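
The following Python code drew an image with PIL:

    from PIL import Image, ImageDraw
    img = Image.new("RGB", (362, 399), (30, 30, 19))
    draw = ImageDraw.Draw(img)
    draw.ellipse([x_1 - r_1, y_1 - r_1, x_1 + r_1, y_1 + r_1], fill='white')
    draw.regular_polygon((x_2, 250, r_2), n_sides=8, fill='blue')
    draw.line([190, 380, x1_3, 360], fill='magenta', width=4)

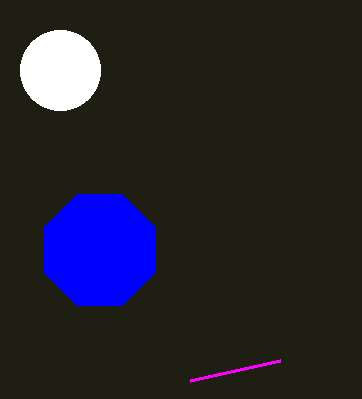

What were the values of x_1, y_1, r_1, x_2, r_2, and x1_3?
x_1 = 60, y_1 = 70, r_1 = 40, x_2 = 100, r_2 = 60, x1_3 = 280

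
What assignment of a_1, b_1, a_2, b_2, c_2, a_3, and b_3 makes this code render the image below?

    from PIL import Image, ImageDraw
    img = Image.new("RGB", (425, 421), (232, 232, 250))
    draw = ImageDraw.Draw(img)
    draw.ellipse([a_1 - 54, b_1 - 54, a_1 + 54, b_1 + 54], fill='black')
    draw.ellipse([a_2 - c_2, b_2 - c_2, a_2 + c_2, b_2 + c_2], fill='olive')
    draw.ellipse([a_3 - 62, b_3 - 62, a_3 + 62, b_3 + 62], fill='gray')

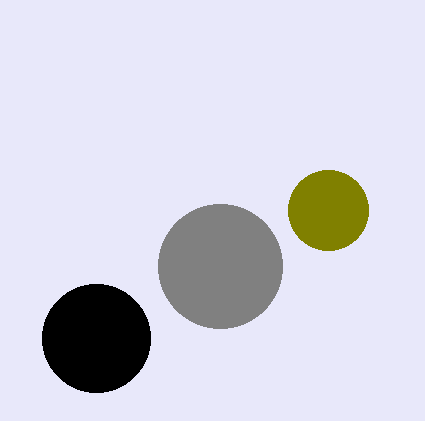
a_1 = 96; b_1 = 338; a_2 = 328; b_2 = 210; c_2 = 40; a_3 = 220; b_3 = 266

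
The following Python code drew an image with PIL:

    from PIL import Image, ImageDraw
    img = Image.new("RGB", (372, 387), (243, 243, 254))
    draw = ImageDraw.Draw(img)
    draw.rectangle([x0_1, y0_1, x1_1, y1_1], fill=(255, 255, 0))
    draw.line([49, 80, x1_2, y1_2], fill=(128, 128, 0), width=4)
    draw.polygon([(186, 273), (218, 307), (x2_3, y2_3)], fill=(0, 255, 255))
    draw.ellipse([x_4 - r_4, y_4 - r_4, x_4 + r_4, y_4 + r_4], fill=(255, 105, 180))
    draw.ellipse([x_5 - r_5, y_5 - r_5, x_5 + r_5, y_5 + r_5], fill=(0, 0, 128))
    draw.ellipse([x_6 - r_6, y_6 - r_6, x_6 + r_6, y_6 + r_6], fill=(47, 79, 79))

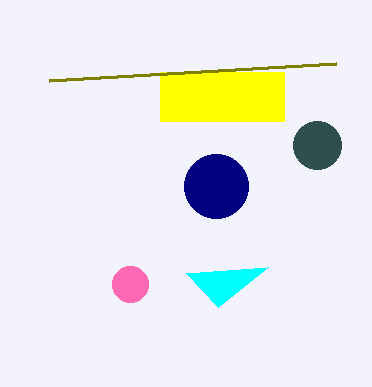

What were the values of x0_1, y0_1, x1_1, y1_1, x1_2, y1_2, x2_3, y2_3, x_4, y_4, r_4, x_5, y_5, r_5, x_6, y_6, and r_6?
x0_1 = 160; y0_1 = 72; x1_1 = 284; y1_1 = 121; x1_2 = 336; y1_2 = 63; x2_3 = 268; y2_3 = 267; x_4 = 130; y_4 = 284; r_4 = 18; x_5 = 216; y_5 = 186; r_5 = 32; x_6 = 317; y_6 = 145; r_6 = 24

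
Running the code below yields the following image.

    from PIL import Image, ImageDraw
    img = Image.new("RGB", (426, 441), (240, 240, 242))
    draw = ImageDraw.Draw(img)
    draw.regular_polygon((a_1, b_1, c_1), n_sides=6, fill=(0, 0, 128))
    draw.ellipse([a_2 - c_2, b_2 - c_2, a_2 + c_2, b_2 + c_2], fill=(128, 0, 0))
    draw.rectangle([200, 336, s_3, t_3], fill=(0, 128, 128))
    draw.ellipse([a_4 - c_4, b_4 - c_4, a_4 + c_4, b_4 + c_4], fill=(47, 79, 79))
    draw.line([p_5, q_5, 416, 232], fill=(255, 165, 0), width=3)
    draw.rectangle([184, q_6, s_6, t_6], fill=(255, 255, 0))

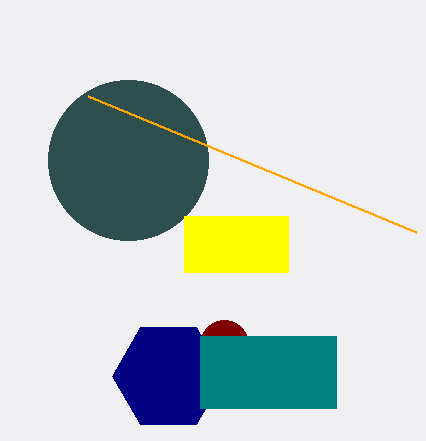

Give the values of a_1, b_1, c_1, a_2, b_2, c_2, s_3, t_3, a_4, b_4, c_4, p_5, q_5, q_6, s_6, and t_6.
a_1 = 168
b_1 = 376
c_1 = 56
a_2 = 224
b_2 = 344
c_2 = 24
s_3 = 336
t_3 = 408
a_4 = 128
b_4 = 160
c_4 = 80
p_5 = 88
q_5 = 96
q_6 = 216
s_6 = 288
t_6 = 272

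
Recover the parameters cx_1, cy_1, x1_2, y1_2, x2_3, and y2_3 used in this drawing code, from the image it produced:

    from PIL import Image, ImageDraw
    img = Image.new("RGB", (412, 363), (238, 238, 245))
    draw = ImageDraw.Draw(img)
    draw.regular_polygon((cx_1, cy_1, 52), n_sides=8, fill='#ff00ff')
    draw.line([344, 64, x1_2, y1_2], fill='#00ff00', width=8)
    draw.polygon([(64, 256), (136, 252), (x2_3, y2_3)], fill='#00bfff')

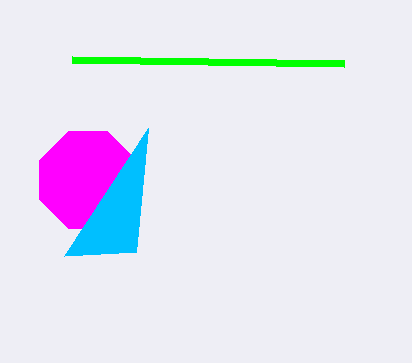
cx_1 = 88; cy_1 = 180; x1_2 = 72; y1_2 = 60; x2_3 = 148; y2_3 = 128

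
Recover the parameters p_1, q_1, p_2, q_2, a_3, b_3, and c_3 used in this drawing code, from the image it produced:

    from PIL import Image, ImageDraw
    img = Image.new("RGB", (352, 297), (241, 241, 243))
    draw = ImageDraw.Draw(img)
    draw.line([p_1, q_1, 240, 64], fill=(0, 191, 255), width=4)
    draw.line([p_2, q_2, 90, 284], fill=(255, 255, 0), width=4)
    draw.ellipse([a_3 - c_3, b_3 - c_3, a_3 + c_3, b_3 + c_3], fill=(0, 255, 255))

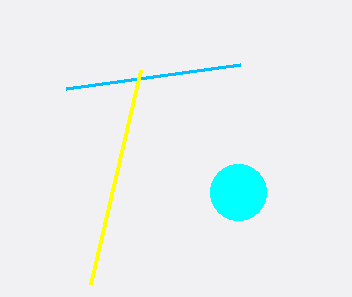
p_1 = 66, q_1 = 88, p_2 = 140, q_2 = 70, a_3 = 238, b_3 = 192, c_3 = 28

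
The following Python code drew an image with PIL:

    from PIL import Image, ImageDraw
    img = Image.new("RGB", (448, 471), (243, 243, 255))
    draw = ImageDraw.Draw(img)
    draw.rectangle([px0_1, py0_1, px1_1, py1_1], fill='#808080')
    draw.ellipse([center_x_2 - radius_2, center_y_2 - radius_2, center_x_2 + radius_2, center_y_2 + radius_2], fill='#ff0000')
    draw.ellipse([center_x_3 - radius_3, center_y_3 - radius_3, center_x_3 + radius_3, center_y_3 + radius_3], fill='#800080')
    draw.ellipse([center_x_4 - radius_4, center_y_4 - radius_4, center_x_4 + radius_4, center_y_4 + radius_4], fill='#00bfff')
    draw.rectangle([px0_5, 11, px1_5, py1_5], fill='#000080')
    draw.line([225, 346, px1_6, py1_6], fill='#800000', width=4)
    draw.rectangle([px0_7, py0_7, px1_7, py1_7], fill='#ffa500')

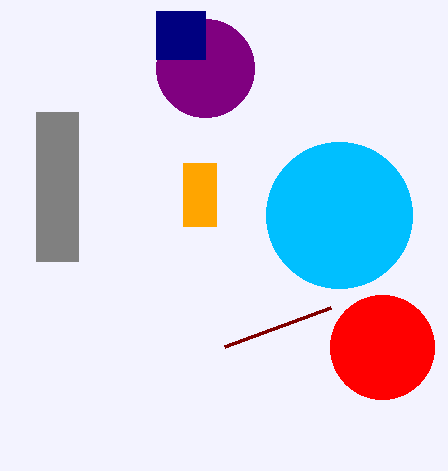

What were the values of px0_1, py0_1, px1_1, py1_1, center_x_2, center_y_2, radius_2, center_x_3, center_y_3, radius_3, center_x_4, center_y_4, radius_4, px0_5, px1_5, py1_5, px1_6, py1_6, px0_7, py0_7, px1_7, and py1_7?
px0_1 = 36, py0_1 = 112, px1_1 = 78, py1_1 = 261, center_x_2 = 382, center_y_2 = 347, radius_2 = 52, center_x_3 = 205, center_y_3 = 68, radius_3 = 49, center_x_4 = 339, center_y_4 = 215, radius_4 = 73, px0_5 = 156, px1_5 = 205, py1_5 = 59, px1_6 = 331, py1_6 = 307, px0_7 = 183, py0_7 = 163, px1_7 = 216, py1_7 = 226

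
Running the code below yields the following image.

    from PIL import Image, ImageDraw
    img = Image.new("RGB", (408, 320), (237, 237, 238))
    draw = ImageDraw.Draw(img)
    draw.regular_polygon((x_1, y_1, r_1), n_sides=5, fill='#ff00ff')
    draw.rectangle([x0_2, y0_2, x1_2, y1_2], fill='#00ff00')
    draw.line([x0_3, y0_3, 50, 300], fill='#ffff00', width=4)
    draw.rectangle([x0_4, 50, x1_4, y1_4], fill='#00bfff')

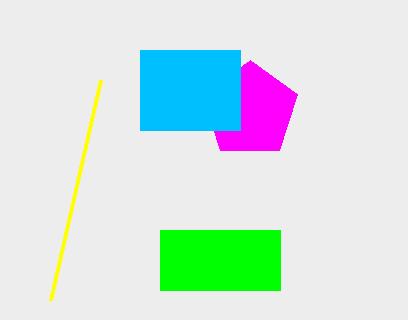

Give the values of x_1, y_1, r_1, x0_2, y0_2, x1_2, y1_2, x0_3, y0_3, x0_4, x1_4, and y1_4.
x_1 = 250; y_1 = 110; r_1 = 50; x0_2 = 160; y0_2 = 230; x1_2 = 280; y1_2 = 290; x0_3 = 100; y0_3 = 80; x0_4 = 140; x1_4 = 240; y1_4 = 130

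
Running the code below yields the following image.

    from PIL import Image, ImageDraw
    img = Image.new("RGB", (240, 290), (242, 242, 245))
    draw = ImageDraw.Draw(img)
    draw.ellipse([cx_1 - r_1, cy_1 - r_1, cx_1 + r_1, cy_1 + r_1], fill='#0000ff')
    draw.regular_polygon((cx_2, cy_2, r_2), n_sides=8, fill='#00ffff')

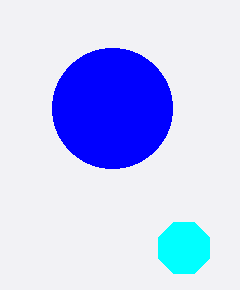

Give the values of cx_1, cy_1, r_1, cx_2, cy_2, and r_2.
cx_1 = 112
cy_1 = 108
r_1 = 60
cx_2 = 184
cy_2 = 248
r_2 = 28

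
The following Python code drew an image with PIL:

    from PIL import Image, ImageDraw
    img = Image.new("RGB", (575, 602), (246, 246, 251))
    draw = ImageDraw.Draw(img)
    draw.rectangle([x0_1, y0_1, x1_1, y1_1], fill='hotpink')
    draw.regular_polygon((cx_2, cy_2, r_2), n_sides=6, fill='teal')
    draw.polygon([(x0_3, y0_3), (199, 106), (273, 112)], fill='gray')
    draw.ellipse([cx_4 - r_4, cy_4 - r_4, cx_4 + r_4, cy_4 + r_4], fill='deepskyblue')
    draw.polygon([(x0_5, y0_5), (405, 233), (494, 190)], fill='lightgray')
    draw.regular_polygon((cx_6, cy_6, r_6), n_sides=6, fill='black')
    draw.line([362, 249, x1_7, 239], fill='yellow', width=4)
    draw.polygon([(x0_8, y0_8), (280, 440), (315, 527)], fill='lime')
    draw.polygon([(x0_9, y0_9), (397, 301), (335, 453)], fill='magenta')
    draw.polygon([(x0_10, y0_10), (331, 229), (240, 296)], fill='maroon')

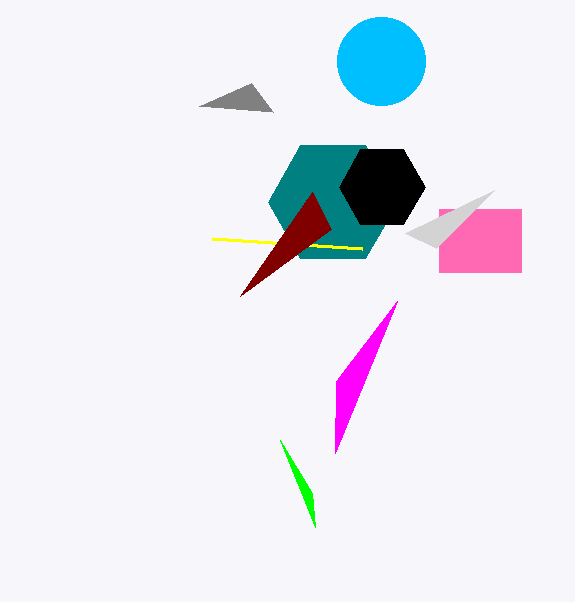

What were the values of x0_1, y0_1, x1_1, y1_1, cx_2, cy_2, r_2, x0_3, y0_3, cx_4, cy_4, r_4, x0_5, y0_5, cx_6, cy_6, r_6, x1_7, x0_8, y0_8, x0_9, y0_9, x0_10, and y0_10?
x0_1 = 439, y0_1 = 209, x1_1 = 521, y1_1 = 272, cx_2 = 333, cy_2 = 202, r_2 = 65, x0_3 = 251, y0_3 = 83, cx_4 = 381, cy_4 = 61, r_4 = 44, x0_5 = 436, y0_5 = 248, cx_6 = 382, cy_6 = 187, r_6 = 43, x1_7 = 212, x0_8 = 312, y0_8 = 493, x0_9 = 336, y0_9 = 381, x0_10 = 312, y0_10 = 192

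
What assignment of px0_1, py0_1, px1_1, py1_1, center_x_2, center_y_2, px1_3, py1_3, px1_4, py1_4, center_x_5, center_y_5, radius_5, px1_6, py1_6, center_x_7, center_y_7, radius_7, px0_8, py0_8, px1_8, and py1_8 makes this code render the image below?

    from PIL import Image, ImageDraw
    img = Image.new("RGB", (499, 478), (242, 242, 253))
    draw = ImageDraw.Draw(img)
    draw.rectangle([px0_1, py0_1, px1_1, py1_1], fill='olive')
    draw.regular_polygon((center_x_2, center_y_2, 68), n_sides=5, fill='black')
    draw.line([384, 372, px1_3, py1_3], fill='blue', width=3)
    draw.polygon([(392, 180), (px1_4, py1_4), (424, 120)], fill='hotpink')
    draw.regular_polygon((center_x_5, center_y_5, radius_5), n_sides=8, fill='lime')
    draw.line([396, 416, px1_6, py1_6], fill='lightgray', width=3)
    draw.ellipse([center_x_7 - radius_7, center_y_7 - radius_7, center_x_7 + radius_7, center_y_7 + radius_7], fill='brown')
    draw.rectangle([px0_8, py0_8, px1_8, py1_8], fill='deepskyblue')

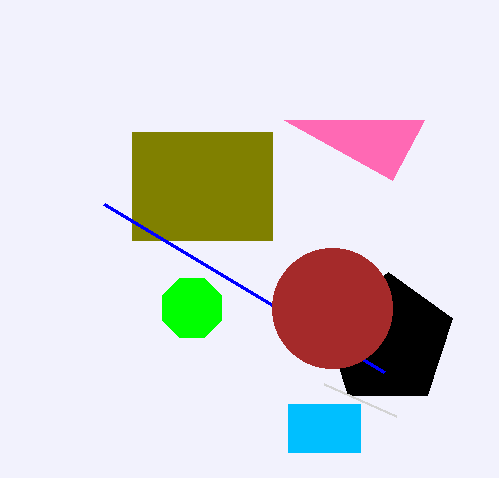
px0_1 = 132
py0_1 = 132
px1_1 = 272
py1_1 = 240
center_x_2 = 388
center_y_2 = 340
px1_3 = 104
py1_3 = 204
px1_4 = 284
py1_4 = 120
center_x_5 = 192
center_y_5 = 308
radius_5 = 32
px1_6 = 324
py1_6 = 384
center_x_7 = 332
center_y_7 = 308
radius_7 = 60
px0_8 = 288
py0_8 = 404
px1_8 = 360
py1_8 = 452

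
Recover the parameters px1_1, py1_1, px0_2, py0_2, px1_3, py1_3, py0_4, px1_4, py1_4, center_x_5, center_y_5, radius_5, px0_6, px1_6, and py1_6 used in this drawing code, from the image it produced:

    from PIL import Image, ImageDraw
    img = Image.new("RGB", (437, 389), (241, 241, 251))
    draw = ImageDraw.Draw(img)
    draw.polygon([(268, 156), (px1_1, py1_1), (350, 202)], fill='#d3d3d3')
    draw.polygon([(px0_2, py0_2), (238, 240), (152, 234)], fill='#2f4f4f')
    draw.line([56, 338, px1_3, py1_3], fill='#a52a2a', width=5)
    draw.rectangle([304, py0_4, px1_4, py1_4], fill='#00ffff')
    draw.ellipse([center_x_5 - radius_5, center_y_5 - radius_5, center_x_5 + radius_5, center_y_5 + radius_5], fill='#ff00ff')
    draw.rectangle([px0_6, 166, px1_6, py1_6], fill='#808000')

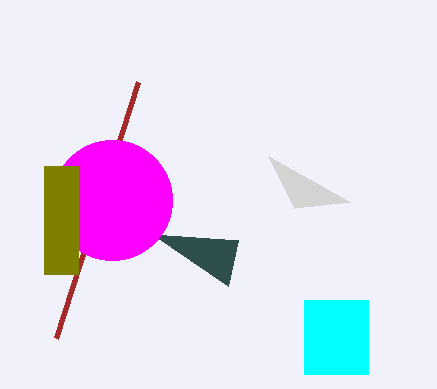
px1_1 = 294
py1_1 = 208
px0_2 = 228
py0_2 = 286
px1_3 = 138
py1_3 = 82
py0_4 = 300
px1_4 = 368
py1_4 = 374
center_x_5 = 112
center_y_5 = 200
radius_5 = 60
px0_6 = 44
px1_6 = 78
py1_6 = 274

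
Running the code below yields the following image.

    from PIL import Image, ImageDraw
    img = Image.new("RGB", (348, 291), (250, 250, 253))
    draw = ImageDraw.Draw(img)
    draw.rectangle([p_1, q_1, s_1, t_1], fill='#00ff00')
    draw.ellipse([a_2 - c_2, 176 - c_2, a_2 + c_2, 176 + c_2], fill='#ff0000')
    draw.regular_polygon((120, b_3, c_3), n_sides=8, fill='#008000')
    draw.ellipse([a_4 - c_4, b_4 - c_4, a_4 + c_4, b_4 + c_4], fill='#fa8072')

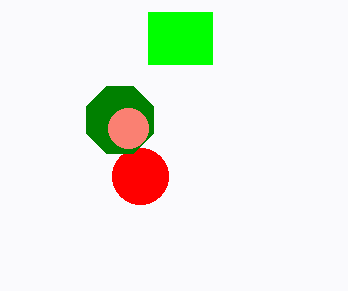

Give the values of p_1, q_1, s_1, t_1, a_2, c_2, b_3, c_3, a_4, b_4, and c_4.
p_1 = 148; q_1 = 12; s_1 = 212; t_1 = 64; a_2 = 140; c_2 = 28; b_3 = 120; c_3 = 36; a_4 = 128; b_4 = 128; c_4 = 20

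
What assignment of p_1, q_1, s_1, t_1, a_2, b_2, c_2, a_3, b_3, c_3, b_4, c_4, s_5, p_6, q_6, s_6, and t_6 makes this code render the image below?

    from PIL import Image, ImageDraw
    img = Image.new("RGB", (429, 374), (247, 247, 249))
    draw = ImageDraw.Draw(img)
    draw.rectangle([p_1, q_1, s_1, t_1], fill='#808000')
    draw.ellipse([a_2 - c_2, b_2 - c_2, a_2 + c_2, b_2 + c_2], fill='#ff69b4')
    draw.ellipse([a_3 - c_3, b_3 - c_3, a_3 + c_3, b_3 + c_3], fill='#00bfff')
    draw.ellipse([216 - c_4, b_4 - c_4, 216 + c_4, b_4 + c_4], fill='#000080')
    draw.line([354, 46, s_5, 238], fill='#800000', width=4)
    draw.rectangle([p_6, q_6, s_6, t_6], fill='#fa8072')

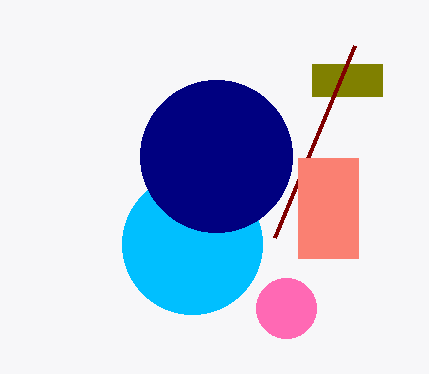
p_1 = 312
q_1 = 64
s_1 = 382
t_1 = 96
a_2 = 286
b_2 = 308
c_2 = 30
a_3 = 192
b_3 = 244
c_3 = 70
b_4 = 156
c_4 = 76
s_5 = 274
p_6 = 298
q_6 = 158
s_6 = 358
t_6 = 258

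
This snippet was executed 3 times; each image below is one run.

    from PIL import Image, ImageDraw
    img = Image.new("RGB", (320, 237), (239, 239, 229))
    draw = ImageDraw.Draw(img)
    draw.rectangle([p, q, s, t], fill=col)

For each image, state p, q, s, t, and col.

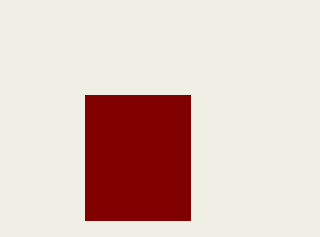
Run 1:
p = 85, q = 95, s = 190, t = 220, col = 'maroon'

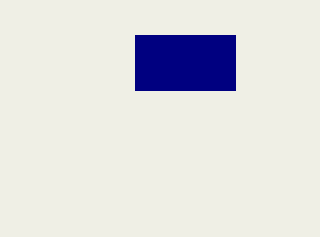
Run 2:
p = 135; q = 35; s = 235; t = 90; col = 'navy'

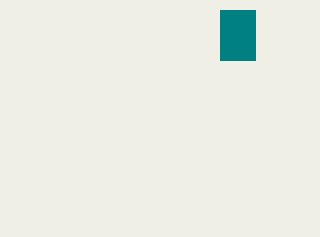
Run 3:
p = 220, q = 10, s = 255, t = 60, col = 'teal'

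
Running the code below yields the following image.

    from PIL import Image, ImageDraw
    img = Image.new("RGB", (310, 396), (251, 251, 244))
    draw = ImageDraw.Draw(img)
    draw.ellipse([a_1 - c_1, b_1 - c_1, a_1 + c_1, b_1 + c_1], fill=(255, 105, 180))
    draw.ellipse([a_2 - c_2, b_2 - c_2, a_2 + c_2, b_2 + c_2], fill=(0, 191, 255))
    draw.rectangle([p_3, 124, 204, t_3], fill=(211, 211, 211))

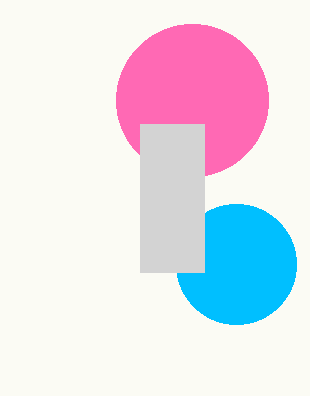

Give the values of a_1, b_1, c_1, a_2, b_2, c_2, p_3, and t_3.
a_1 = 192; b_1 = 100; c_1 = 76; a_2 = 236; b_2 = 264; c_2 = 60; p_3 = 140; t_3 = 272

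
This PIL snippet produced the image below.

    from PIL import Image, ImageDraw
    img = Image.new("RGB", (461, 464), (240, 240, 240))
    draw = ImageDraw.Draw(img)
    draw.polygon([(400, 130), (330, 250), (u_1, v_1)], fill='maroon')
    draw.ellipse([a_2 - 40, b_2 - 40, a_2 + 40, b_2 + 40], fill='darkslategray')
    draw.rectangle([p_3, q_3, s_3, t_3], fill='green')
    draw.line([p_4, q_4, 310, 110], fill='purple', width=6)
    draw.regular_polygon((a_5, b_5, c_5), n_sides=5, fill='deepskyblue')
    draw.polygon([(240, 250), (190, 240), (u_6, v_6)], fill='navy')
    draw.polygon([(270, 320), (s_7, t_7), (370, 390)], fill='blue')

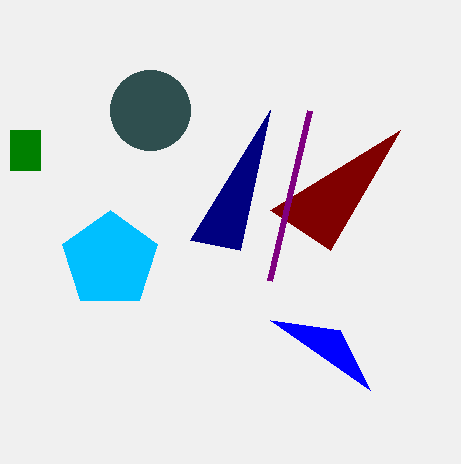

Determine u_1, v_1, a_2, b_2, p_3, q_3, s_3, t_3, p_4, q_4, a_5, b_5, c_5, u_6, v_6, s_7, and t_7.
u_1 = 270, v_1 = 210, a_2 = 150, b_2 = 110, p_3 = 10, q_3 = 130, s_3 = 40, t_3 = 170, p_4 = 270, q_4 = 280, a_5 = 110, b_5 = 260, c_5 = 50, u_6 = 270, v_6 = 110, s_7 = 340, t_7 = 330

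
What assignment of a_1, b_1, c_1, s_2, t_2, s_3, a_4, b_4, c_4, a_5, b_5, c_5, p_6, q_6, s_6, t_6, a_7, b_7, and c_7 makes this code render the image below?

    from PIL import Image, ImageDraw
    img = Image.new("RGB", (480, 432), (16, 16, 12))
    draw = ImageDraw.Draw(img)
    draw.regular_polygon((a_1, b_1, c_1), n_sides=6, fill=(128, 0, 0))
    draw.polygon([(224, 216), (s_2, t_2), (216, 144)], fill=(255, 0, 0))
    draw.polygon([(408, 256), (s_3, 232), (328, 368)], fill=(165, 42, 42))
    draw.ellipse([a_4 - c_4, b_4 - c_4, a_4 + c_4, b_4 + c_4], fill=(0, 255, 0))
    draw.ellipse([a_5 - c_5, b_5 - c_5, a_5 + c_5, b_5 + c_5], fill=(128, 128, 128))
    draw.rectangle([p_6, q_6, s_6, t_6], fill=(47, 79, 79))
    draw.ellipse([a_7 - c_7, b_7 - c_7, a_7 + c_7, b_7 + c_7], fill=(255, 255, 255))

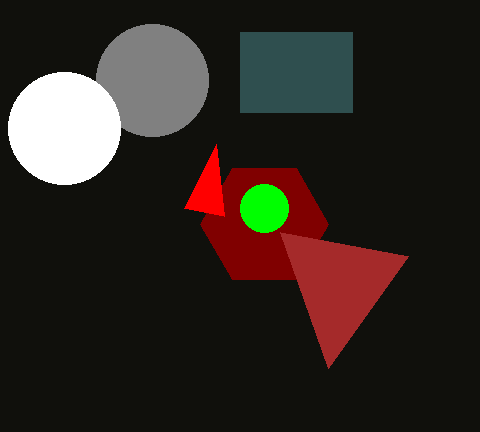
a_1 = 264; b_1 = 224; c_1 = 64; s_2 = 184; t_2 = 208; s_3 = 280; a_4 = 264; b_4 = 208; c_4 = 24; a_5 = 152; b_5 = 80; c_5 = 56; p_6 = 240; q_6 = 32; s_6 = 352; t_6 = 112; a_7 = 64; b_7 = 128; c_7 = 56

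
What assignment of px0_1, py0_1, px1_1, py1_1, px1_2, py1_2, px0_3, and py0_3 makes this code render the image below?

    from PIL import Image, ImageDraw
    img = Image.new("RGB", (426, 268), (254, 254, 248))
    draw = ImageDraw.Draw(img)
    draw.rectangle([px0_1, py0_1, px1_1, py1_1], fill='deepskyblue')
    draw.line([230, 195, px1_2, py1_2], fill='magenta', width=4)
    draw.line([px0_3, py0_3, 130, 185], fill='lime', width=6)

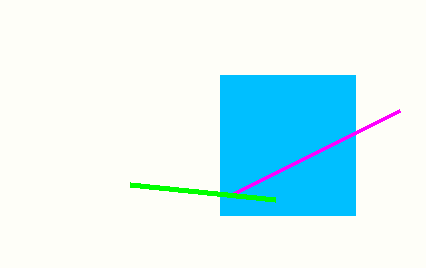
px0_1 = 220; py0_1 = 75; px1_1 = 355; py1_1 = 215; px1_2 = 400; py1_2 = 110; px0_3 = 275; py0_3 = 200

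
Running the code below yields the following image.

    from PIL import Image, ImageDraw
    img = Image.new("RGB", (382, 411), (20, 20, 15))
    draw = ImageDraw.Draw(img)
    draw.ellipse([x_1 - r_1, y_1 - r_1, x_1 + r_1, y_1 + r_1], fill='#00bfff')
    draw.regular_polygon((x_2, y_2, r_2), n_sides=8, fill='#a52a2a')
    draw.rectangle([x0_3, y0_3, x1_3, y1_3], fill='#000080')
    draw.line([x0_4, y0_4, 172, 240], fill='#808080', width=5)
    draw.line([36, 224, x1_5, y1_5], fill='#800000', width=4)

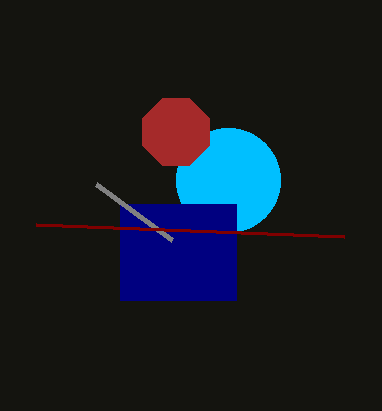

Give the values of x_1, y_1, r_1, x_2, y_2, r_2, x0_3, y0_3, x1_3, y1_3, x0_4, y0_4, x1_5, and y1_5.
x_1 = 228
y_1 = 180
r_1 = 52
x_2 = 176
y_2 = 132
r_2 = 36
x0_3 = 120
y0_3 = 204
x1_3 = 236
y1_3 = 300
x0_4 = 96
y0_4 = 184
x1_5 = 344
y1_5 = 236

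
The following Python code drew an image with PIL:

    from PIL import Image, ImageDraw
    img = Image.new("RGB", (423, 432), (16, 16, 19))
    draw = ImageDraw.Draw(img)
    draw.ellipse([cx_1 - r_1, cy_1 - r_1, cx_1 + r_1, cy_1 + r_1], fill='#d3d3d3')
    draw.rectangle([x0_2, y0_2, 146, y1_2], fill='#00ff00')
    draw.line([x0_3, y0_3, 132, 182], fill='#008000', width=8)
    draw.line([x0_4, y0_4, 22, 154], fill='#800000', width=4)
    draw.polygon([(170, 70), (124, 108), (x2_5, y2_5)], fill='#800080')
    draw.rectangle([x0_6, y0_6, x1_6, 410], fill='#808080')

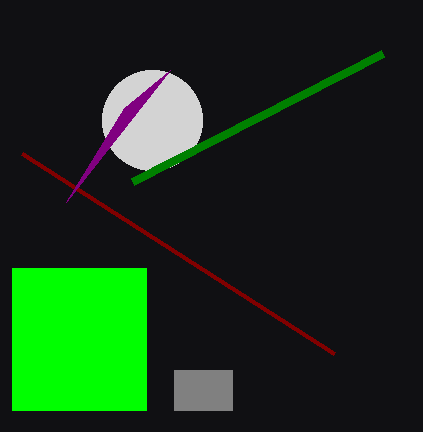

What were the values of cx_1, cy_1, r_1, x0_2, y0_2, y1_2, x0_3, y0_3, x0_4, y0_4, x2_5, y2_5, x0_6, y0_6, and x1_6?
cx_1 = 152
cy_1 = 120
r_1 = 50
x0_2 = 12
y0_2 = 268
y1_2 = 410
x0_3 = 382
y0_3 = 54
x0_4 = 334
y0_4 = 354
x2_5 = 66
y2_5 = 202
x0_6 = 174
y0_6 = 370
x1_6 = 232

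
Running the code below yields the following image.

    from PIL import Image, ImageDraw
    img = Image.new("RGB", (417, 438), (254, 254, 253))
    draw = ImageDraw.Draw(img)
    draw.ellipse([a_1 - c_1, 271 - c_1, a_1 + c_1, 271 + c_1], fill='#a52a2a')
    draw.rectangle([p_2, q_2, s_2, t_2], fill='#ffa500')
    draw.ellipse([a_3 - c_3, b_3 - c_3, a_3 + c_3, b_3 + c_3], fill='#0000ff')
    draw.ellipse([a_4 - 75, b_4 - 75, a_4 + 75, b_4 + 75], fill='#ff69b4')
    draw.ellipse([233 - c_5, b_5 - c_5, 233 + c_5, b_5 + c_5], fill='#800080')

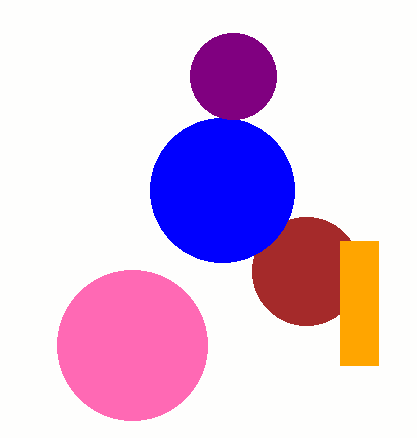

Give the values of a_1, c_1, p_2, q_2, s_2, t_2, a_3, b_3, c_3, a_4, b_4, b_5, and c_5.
a_1 = 306
c_1 = 54
p_2 = 340
q_2 = 241
s_2 = 378
t_2 = 365
a_3 = 222
b_3 = 190
c_3 = 72
a_4 = 132
b_4 = 345
b_5 = 76
c_5 = 43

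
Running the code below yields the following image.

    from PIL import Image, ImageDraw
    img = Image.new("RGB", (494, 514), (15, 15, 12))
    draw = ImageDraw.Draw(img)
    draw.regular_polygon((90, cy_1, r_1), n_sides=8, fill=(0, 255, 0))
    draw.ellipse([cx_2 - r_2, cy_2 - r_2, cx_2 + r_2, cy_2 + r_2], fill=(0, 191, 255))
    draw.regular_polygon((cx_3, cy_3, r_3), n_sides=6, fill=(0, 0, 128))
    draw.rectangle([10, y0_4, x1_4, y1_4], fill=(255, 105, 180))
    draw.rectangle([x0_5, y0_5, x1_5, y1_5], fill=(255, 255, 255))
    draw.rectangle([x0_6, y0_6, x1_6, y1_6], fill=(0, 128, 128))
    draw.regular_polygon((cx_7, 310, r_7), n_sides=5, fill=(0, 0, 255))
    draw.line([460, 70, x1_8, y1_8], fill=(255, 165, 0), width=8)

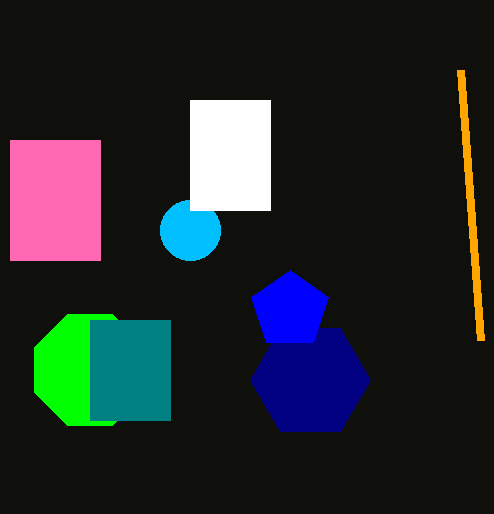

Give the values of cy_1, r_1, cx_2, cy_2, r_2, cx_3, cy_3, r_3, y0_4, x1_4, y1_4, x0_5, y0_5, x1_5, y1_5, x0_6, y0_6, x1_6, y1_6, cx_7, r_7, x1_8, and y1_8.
cy_1 = 370, r_1 = 60, cx_2 = 190, cy_2 = 230, r_2 = 30, cx_3 = 310, cy_3 = 380, r_3 = 60, y0_4 = 140, x1_4 = 100, y1_4 = 260, x0_5 = 190, y0_5 = 100, x1_5 = 270, y1_5 = 210, x0_6 = 90, y0_6 = 320, x1_6 = 170, y1_6 = 420, cx_7 = 290, r_7 = 40, x1_8 = 480, y1_8 = 340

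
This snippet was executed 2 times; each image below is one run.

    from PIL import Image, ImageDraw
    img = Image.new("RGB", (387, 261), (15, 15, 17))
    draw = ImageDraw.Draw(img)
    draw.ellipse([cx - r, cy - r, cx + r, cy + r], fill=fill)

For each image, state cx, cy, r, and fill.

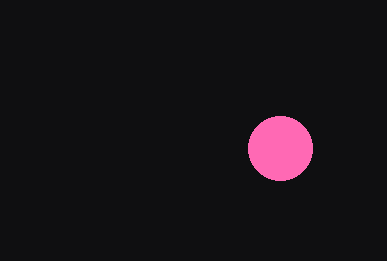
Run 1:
cx = 280
cy = 148
r = 32
fill = 'hotpink'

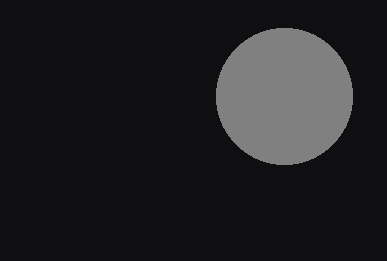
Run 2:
cx = 284
cy = 96
r = 68
fill = 'gray'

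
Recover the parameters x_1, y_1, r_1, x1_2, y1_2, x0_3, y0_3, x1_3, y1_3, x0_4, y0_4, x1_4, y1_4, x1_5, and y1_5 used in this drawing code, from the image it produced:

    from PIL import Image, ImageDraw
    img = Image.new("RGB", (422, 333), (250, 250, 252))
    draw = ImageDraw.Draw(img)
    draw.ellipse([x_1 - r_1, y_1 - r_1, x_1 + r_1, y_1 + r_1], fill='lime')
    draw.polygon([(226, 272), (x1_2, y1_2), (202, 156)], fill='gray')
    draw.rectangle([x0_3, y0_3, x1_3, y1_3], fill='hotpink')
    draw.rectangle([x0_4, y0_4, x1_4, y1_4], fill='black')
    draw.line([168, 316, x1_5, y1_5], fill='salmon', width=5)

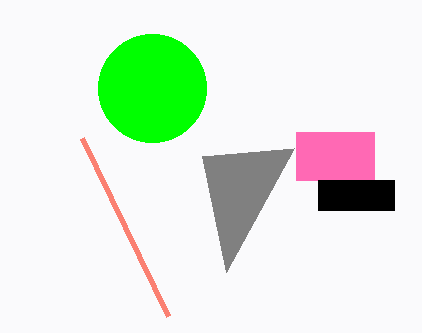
x_1 = 152
y_1 = 88
r_1 = 54
x1_2 = 294
y1_2 = 148
x0_3 = 296
y0_3 = 132
x1_3 = 374
y1_3 = 180
x0_4 = 318
y0_4 = 180
x1_4 = 394
y1_4 = 210
x1_5 = 82
y1_5 = 138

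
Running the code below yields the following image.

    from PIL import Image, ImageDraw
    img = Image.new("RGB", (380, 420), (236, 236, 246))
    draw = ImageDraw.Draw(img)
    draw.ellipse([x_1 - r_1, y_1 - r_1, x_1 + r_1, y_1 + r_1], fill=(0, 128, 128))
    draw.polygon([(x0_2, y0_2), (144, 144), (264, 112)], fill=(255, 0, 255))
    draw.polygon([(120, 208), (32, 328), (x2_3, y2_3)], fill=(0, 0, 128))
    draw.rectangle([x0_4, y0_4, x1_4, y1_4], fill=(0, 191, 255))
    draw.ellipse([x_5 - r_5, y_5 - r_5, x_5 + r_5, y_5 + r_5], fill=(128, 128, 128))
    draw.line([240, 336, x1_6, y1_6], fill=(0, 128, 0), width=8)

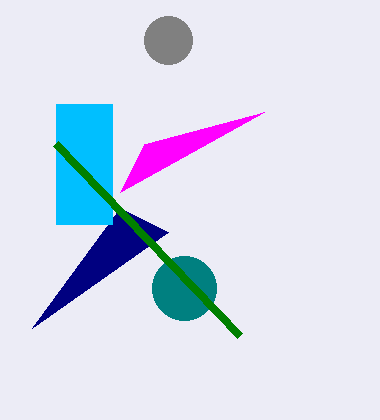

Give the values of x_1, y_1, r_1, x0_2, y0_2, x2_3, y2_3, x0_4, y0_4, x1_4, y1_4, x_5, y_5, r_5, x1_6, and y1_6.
x_1 = 184; y_1 = 288; r_1 = 32; x0_2 = 120; y0_2 = 192; x2_3 = 168; y2_3 = 232; x0_4 = 56; y0_4 = 104; x1_4 = 112; y1_4 = 224; x_5 = 168; y_5 = 40; r_5 = 24; x1_6 = 56; y1_6 = 144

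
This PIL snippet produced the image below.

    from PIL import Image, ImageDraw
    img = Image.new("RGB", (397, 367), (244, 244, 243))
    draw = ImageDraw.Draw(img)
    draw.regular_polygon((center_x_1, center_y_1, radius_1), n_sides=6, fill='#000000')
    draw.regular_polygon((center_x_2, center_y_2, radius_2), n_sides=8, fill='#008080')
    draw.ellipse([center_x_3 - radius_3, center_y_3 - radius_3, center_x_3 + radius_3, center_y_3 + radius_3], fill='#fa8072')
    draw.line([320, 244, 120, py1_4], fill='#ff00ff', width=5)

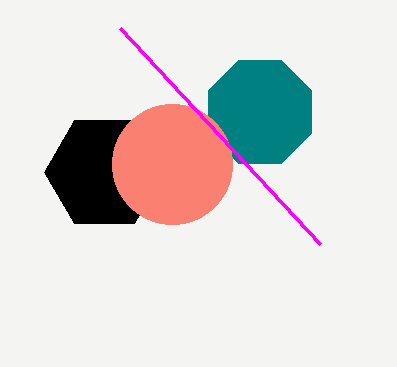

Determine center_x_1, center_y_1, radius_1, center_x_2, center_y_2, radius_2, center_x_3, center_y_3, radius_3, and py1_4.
center_x_1 = 104, center_y_1 = 172, radius_1 = 60, center_x_2 = 260, center_y_2 = 112, radius_2 = 56, center_x_3 = 172, center_y_3 = 164, radius_3 = 60, py1_4 = 28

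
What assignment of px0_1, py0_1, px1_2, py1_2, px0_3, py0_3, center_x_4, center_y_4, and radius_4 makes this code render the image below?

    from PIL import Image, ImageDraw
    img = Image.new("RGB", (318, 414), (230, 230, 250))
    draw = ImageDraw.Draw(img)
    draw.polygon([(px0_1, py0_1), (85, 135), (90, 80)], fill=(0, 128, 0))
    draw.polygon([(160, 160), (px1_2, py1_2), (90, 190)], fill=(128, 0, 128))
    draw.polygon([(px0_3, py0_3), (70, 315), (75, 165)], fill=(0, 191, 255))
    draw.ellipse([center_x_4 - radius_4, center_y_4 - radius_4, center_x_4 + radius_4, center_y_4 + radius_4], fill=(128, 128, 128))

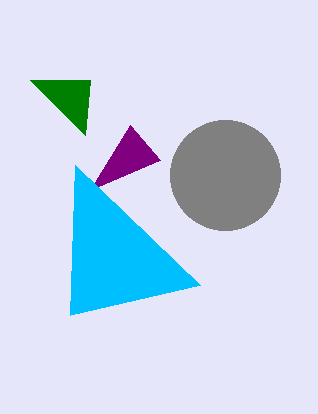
px0_1 = 30
py0_1 = 80
px1_2 = 130
py1_2 = 125
px0_3 = 200
py0_3 = 285
center_x_4 = 225
center_y_4 = 175
radius_4 = 55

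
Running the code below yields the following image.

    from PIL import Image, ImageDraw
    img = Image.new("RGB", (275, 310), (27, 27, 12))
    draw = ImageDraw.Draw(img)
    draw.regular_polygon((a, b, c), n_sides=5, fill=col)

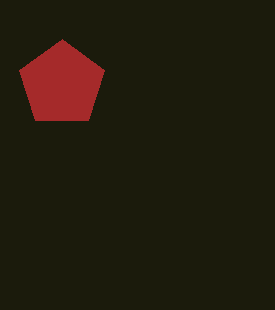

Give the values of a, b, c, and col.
a = 62; b = 84; c = 45; col = 'brown'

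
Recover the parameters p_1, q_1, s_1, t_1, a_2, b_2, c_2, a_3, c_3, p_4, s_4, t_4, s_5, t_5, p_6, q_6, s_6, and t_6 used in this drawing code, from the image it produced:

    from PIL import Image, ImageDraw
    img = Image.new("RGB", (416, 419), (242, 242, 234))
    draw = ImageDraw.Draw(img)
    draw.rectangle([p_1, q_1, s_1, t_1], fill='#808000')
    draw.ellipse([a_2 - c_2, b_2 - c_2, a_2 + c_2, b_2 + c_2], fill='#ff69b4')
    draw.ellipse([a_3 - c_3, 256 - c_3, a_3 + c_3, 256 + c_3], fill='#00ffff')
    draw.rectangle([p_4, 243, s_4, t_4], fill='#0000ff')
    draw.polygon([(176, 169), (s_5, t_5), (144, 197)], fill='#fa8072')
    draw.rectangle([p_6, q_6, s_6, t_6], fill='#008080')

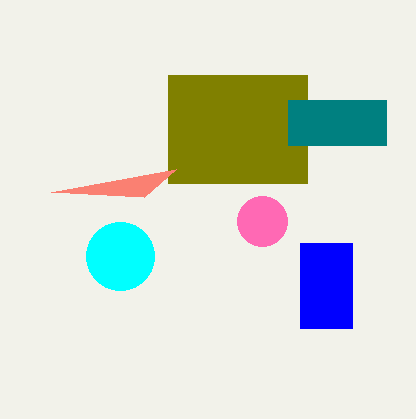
p_1 = 168
q_1 = 75
s_1 = 307
t_1 = 183
a_2 = 262
b_2 = 221
c_2 = 25
a_3 = 120
c_3 = 34
p_4 = 300
s_4 = 352
t_4 = 328
s_5 = 51
t_5 = 192
p_6 = 288
q_6 = 100
s_6 = 386
t_6 = 145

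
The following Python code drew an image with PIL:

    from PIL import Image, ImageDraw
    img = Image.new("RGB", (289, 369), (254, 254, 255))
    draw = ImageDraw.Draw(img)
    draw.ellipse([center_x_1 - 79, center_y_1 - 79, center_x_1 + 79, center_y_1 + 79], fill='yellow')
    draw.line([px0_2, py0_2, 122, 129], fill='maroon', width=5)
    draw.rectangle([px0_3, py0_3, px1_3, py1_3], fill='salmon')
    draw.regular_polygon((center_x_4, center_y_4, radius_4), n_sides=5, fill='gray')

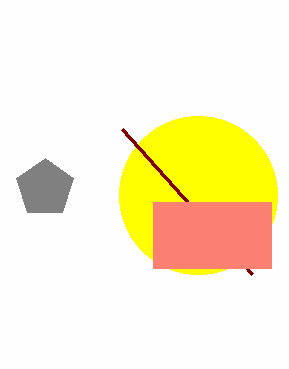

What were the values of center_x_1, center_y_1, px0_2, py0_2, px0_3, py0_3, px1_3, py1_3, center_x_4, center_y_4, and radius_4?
center_x_1 = 198; center_y_1 = 195; px0_2 = 252; py0_2 = 274; px0_3 = 153; py0_3 = 202; px1_3 = 271; py1_3 = 268; center_x_4 = 45; center_y_4 = 188; radius_4 = 30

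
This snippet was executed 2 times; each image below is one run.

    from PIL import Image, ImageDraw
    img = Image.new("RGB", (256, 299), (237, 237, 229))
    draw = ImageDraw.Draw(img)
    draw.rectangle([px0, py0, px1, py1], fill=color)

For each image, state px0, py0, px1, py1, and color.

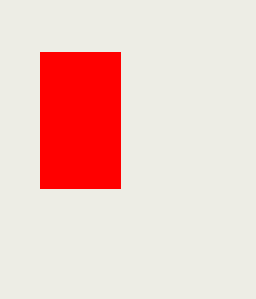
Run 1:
px0 = 40; py0 = 52; px1 = 120; py1 = 188; color = 'red'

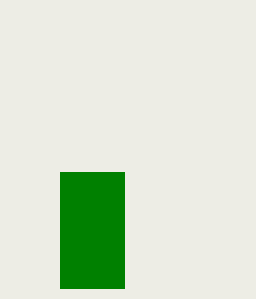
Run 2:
px0 = 60
py0 = 172
px1 = 124
py1 = 288
color = 'green'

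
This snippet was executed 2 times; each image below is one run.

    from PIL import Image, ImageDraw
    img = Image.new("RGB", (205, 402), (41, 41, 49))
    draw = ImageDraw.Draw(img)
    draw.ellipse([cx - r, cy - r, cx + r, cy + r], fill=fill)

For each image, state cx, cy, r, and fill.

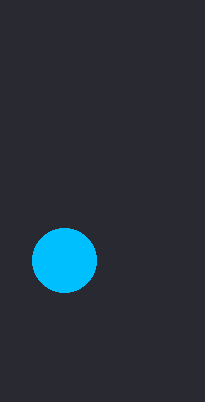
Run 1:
cx = 64; cy = 260; r = 32; fill = 'deepskyblue'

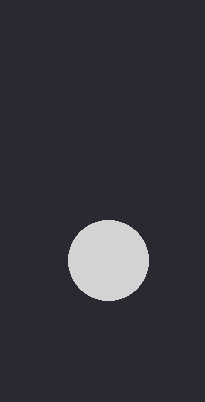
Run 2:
cx = 108; cy = 260; r = 40; fill = 'lightgray'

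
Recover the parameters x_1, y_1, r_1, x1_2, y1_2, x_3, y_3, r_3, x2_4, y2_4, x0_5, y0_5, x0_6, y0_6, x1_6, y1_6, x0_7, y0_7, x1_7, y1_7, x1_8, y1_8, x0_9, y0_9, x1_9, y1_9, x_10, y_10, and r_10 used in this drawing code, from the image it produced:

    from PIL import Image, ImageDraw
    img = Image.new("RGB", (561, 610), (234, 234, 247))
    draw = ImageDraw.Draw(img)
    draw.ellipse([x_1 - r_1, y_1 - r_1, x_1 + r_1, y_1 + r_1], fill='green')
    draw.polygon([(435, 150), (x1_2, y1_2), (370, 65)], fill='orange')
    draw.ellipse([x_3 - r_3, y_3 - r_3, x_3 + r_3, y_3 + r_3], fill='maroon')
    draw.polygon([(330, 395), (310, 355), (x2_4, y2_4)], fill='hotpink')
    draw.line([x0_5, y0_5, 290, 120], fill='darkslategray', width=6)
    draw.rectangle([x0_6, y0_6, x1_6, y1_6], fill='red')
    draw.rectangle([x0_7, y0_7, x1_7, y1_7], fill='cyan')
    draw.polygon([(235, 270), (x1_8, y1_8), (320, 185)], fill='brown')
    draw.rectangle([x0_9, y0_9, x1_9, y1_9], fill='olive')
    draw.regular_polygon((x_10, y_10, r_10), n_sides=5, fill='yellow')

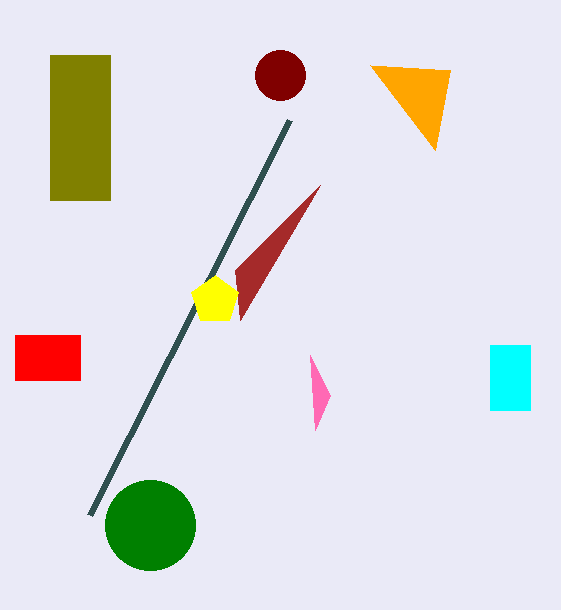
x_1 = 150
y_1 = 525
r_1 = 45
x1_2 = 450
y1_2 = 70
x_3 = 280
y_3 = 75
r_3 = 25
x2_4 = 315
y2_4 = 430
x0_5 = 90
y0_5 = 515
x0_6 = 15
y0_6 = 335
x1_6 = 80
y1_6 = 380
x0_7 = 490
y0_7 = 345
x1_7 = 530
y1_7 = 410
x1_8 = 240
y1_8 = 320
x0_9 = 50
y0_9 = 55
x1_9 = 110
y1_9 = 200
x_10 = 215
y_10 = 300
r_10 = 25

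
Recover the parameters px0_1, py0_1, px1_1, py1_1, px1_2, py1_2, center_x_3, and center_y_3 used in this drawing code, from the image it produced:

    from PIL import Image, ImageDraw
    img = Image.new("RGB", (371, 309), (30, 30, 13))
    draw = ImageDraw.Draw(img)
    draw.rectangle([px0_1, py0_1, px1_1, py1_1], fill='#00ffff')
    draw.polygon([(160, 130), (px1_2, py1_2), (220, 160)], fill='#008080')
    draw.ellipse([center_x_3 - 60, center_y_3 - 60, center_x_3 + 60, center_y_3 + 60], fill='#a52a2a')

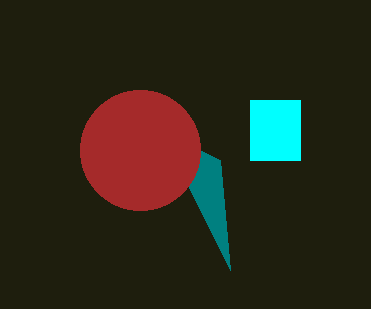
px0_1 = 250; py0_1 = 100; px1_1 = 300; py1_1 = 160; px1_2 = 230; py1_2 = 270; center_x_3 = 140; center_y_3 = 150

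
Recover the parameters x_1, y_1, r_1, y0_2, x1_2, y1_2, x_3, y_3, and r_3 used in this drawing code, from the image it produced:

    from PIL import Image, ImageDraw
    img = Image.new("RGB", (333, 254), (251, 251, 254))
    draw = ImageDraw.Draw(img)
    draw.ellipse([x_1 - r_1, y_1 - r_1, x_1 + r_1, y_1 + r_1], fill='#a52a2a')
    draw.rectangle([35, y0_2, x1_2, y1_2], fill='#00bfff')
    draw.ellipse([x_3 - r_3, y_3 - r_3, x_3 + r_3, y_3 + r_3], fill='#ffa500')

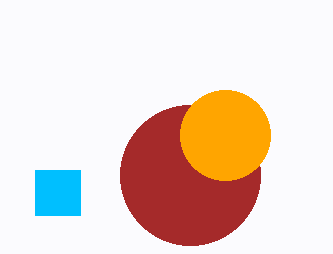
x_1 = 190
y_1 = 175
r_1 = 70
y0_2 = 170
x1_2 = 80
y1_2 = 215
x_3 = 225
y_3 = 135
r_3 = 45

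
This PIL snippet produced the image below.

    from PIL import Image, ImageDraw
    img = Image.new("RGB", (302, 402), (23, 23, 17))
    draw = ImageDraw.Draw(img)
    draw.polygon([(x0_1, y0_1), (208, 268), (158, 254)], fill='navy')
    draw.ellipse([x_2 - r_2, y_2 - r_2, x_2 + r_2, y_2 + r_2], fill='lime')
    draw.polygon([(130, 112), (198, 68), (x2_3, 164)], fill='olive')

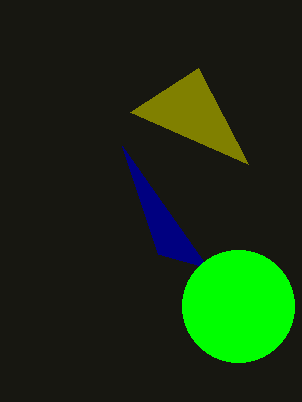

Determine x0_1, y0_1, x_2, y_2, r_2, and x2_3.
x0_1 = 122
y0_1 = 146
x_2 = 238
y_2 = 306
r_2 = 56
x2_3 = 248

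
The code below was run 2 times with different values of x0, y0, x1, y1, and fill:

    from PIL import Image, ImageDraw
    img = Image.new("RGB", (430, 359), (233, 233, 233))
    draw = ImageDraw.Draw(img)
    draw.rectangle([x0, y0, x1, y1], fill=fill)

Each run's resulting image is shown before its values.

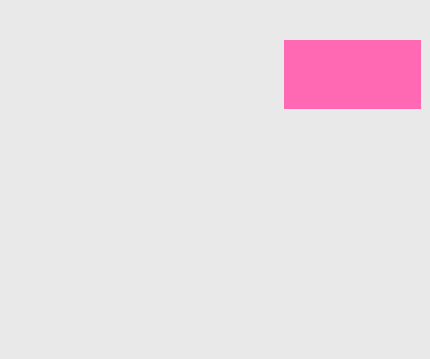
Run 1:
x0 = 284
y0 = 40
x1 = 420
y1 = 108
fill = 'hotpink'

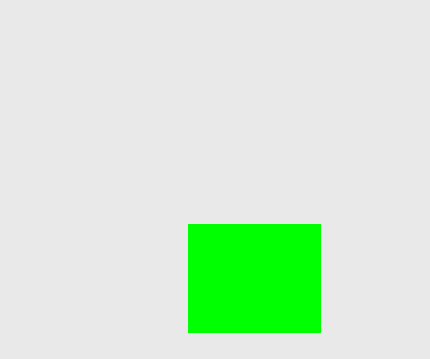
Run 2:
x0 = 188; y0 = 224; x1 = 320; y1 = 332; fill = 'lime'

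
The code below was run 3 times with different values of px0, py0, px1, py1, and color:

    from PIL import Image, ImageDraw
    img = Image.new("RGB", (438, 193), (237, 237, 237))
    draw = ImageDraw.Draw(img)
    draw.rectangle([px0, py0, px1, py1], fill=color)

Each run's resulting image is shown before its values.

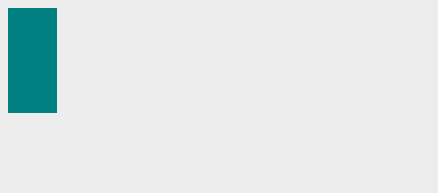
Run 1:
px0 = 8, py0 = 8, px1 = 56, py1 = 112, color = 'teal'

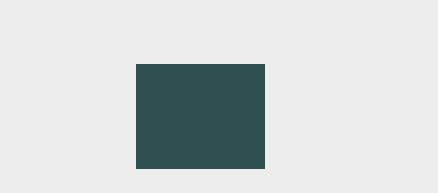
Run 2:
px0 = 136
py0 = 64
px1 = 264
py1 = 168
color = 'darkslategray'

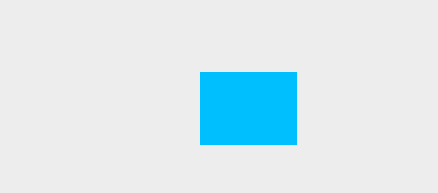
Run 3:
px0 = 200, py0 = 72, px1 = 296, py1 = 144, color = 'deepskyblue'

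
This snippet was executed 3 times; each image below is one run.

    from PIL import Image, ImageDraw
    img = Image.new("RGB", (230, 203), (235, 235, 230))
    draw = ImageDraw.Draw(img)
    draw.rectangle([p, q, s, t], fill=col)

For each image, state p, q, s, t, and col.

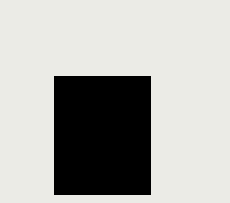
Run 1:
p = 54, q = 76, s = 150, t = 194, col = 'black'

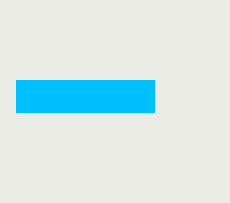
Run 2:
p = 16, q = 80, s = 154, t = 112, col = 'deepskyblue'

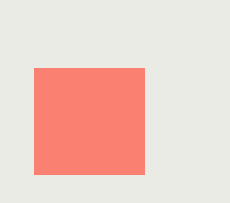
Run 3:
p = 34
q = 68
s = 144
t = 174
col = 'salmon'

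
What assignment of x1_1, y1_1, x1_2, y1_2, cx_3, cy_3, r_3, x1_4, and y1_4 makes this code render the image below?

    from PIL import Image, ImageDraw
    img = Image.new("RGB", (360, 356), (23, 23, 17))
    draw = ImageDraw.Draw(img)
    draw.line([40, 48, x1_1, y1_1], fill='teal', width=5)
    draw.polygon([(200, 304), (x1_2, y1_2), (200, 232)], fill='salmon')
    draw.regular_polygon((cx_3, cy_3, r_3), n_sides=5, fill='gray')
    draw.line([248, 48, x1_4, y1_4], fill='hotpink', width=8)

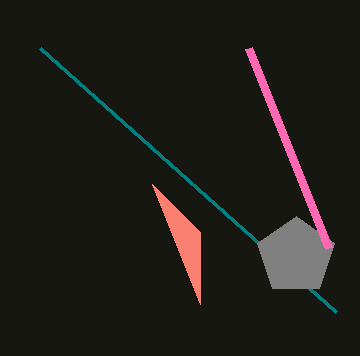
x1_1 = 336, y1_1 = 312, x1_2 = 152, y1_2 = 184, cx_3 = 296, cy_3 = 256, r_3 = 40, x1_4 = 328, y1_4 = 248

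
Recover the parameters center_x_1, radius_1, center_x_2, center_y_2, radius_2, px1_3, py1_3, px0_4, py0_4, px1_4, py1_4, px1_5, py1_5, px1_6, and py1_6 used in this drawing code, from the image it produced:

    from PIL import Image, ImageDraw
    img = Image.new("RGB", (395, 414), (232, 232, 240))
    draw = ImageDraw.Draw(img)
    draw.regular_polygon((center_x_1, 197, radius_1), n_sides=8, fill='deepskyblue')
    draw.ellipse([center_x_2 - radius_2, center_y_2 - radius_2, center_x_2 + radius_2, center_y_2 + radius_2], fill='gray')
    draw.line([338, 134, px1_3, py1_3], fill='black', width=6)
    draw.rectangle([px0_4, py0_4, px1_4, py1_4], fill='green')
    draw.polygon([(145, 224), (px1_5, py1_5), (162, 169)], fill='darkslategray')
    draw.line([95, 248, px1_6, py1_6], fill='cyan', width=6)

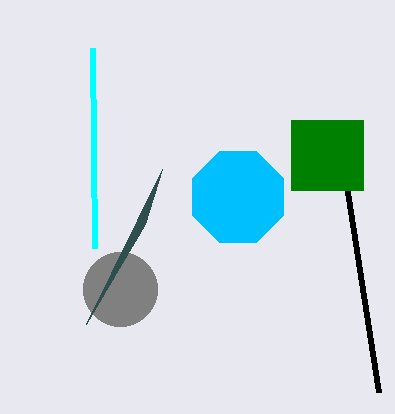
center_x_1 = 238; radius_1 = 49; center_x_2 = 120; center_y_2 = 289; radius_2 = 37; px1_3 = 378; py1_3 = 392; px0_4 = 291; py0_4 = 120; px1_4 = 363; py1_4 = 190; px1_5 = 86; py1_5 = 324; px1_6 = 93; py1_6 = 48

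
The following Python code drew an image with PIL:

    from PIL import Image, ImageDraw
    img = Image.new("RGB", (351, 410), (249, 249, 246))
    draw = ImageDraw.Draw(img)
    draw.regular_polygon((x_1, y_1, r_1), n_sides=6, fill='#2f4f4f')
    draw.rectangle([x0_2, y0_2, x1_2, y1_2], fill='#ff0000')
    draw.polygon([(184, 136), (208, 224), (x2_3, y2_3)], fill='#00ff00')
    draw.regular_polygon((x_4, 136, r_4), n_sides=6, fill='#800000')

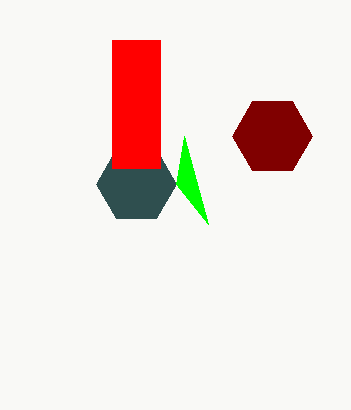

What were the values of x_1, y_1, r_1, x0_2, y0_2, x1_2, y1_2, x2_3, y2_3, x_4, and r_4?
x_1 = 136, y_1 = 184, r_1 = 40, x0_2 = 112, y0_2 = 40, x1_2 = 160, y1_2 = 168, x2_3 = 176, y2_3 = 184, x_4 = 272, r_4 = 40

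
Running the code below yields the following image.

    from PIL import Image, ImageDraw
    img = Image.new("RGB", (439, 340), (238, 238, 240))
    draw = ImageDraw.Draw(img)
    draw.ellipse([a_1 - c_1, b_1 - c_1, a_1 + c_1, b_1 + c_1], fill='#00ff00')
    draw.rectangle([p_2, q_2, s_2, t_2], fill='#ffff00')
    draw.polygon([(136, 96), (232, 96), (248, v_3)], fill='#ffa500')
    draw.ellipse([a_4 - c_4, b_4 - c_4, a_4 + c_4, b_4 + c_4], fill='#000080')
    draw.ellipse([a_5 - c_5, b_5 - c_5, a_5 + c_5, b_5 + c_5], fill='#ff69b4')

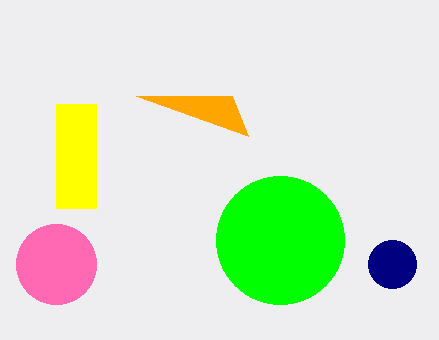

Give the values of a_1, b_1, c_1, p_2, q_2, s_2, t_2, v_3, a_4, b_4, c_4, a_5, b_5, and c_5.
a_1 = 280
b_1 = 240
c_1 = 64
p_2 = 56
q_2 = 104
s_2 = 96
t_2 = 208
v_3 = 136
a_4 = 392
b_4 = 264
c_4 = 24
a_5 = 56
b_5 = 264
c_5 = 40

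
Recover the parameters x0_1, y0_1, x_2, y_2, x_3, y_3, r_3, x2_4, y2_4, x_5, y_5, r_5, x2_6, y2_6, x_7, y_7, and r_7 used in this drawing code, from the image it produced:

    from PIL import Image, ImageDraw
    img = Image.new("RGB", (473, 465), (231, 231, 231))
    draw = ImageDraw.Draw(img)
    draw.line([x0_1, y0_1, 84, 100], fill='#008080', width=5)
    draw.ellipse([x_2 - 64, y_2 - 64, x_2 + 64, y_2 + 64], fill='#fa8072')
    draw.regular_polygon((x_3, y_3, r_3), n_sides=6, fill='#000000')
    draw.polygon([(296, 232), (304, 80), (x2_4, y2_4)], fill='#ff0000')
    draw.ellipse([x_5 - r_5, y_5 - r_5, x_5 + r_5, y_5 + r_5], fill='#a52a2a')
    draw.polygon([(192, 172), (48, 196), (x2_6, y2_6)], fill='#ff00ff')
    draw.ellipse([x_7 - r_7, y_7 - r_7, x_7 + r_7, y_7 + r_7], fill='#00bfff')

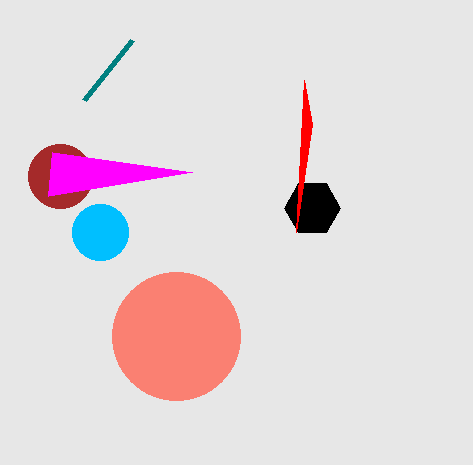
x0_1 = 132
y0_1 = 40
x_2 = 176
y_2 = 336
x_3 = 312
y_3 = 208
r_3 = 28
x2_4 = 312
y2_4 = 124
x_5 = 60
y_5 = 176
r_5 = 32
x2_6 = 52
y2_6 = 152
x_7 = 100
y_7 = 232
r_7 = 28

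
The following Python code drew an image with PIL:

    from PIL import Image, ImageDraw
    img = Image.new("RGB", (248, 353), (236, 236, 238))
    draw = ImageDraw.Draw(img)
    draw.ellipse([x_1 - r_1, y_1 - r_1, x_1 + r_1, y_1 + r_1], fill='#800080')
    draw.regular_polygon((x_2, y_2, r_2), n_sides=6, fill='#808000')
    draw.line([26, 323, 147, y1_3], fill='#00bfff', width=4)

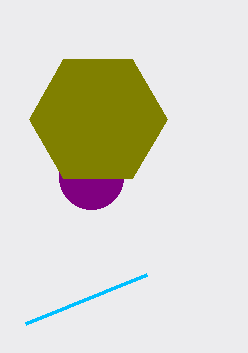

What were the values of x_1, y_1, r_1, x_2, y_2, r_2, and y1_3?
x_1 = 91, y_1 = 177, r_1 = 32, x_2 = 98, y_2 = 119, r_2 = 69, y1_3 = 274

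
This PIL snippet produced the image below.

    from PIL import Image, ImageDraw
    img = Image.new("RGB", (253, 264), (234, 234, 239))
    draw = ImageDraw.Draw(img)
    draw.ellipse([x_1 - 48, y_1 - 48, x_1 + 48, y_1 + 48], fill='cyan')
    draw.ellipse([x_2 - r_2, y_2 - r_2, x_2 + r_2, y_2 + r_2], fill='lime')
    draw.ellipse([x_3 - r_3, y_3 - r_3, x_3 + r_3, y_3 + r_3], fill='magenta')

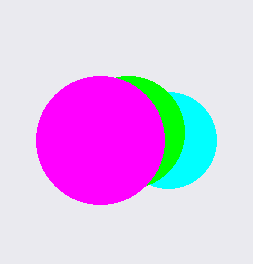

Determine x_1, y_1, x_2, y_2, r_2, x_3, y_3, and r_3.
x_1 = 168, y_1 = 140, x_2 = 128, y_2 = 132, r_2 = 56, x_3 = 100, y_3 = 140, r_3 = 64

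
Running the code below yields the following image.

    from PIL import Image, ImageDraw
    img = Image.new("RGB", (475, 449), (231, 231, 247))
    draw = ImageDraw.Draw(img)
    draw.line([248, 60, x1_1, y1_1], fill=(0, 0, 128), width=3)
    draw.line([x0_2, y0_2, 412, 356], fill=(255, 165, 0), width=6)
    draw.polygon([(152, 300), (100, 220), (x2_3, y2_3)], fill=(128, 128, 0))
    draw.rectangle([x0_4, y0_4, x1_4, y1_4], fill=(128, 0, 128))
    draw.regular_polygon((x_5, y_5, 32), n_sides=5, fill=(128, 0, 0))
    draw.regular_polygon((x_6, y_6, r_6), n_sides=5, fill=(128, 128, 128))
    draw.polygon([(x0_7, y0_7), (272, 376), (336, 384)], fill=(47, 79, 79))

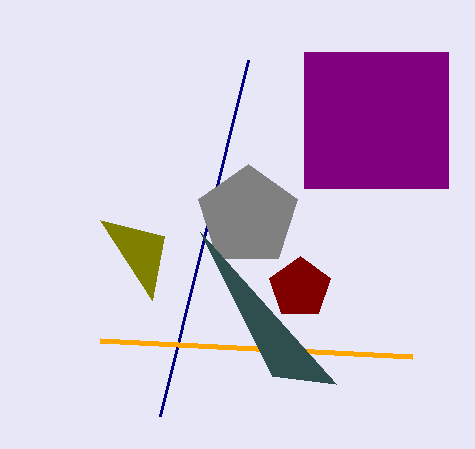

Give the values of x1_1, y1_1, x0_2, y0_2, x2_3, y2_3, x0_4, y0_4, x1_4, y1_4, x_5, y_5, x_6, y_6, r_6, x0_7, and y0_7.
x1_1 = 160, y1_1 = 416, x0_2 = 100, y0_2 = 340, x2_3 = 164, y2_3 = 236, x0_4 = 304, y0_4 = 52, x1_4 = 448, y1_4 = 188, x_5 = 300, y_5 = 288, x_6 = 248, y_6 = 216, r_6 = 52, x0_7 = 200, y0_7 = 232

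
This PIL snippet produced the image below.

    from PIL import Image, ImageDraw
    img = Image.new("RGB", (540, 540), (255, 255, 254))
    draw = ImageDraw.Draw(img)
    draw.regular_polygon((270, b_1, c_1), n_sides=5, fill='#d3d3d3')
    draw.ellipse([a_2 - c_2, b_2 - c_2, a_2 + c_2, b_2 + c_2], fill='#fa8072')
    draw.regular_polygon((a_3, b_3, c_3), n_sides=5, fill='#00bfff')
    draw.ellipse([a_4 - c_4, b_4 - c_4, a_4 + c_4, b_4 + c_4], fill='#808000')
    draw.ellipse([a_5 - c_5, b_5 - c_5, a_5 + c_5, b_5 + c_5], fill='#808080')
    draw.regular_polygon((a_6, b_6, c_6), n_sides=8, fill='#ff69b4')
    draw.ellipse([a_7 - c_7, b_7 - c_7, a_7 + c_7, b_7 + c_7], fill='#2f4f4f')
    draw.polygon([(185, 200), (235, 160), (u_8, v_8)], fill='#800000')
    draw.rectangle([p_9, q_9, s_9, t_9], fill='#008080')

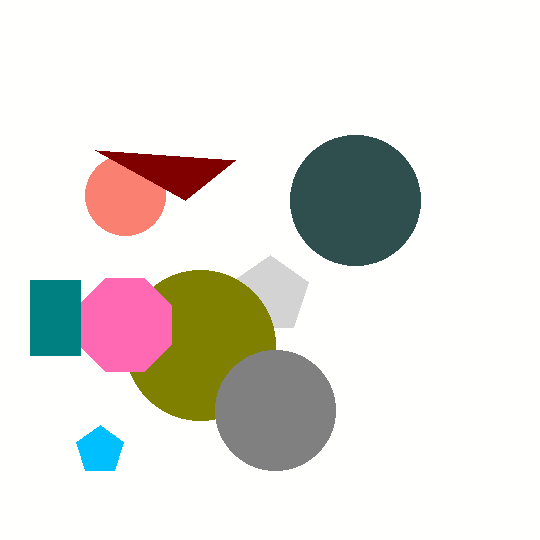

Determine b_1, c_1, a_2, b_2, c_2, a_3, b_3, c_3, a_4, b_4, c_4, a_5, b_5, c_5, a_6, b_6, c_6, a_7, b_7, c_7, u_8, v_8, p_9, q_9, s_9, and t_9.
b_1 = 295; c_1 = 40; a_2 = 125; b_2 = 195; c_2 = 40; a_3 = 100; b_3 = 450; c_3 = 25; a_4 = 200; b_4 = 345; c_4 = 75; a_5 = 275; b_5 = 410; c_5 = 60; a_6 = 125; b_6 = 325; c_6 = 50; a_7 = 355; b_7 = 200; c_7 = 65; u_8 = 95; v_8 = 150; p_9 = 30; q_9 = 280; s_9 = 80; t_9 = 355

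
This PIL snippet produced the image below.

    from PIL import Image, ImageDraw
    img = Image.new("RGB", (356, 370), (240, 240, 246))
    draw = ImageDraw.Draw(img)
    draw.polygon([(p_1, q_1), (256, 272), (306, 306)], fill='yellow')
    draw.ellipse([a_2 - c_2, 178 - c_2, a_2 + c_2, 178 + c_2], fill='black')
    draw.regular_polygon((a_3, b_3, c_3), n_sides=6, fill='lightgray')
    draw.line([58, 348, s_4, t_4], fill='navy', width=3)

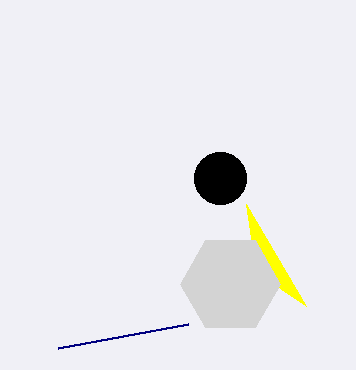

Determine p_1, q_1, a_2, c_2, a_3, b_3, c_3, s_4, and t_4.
p_1 = 246, q_1 = 204, a_2 = 220, c_2 = 26, a_3 = 230, b_3 = 284, c_3 = 50, s_4 = 188, t_4 = 324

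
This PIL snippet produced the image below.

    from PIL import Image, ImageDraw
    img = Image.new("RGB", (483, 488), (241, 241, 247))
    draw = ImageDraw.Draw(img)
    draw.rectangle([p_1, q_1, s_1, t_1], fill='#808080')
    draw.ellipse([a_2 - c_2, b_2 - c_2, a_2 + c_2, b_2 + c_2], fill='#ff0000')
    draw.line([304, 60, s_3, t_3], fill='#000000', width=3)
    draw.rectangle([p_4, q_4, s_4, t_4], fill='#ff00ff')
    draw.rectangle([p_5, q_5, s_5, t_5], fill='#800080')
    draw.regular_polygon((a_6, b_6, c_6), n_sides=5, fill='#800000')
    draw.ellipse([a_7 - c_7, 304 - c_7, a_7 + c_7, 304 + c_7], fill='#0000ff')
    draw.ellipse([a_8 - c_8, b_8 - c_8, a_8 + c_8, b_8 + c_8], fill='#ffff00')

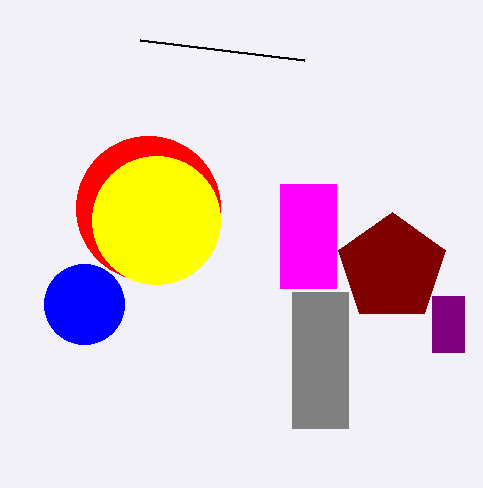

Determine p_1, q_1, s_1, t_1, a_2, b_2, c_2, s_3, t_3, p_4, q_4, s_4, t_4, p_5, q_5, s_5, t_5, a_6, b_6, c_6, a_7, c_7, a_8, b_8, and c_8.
p_1 = 292; q_1 = 292; s_1 = 348; t_1 = 428; a_2 = 148; b_2 = 208; c_2 = 72; s_3 = 140; t_3 = 40; p_4 = 280; q_4 = 184; s_4 = 336; t_4 = 288; p_5 = 432; q_5 = 296; s_5 = 464; t_5 = 352; a_6 = 392; b_6 = 268; c_6 = 56; a_7 = 84; c_7 = 40; a_8 = 156; b_8 = 220; c_8 = 64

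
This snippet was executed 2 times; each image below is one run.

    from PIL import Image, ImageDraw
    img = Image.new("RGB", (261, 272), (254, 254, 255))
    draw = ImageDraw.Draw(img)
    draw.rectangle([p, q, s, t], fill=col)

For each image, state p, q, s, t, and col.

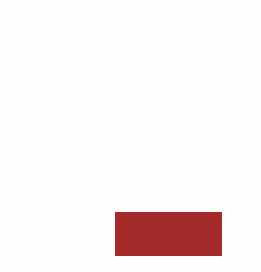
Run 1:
p = 115
q = 212
s = 221
t = 255
col = 'brown'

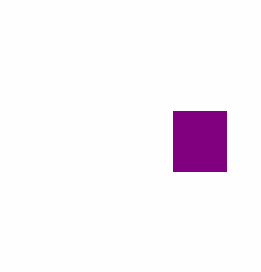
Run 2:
p = 173
q = 111
s = 226
t = 171
col = 'purple'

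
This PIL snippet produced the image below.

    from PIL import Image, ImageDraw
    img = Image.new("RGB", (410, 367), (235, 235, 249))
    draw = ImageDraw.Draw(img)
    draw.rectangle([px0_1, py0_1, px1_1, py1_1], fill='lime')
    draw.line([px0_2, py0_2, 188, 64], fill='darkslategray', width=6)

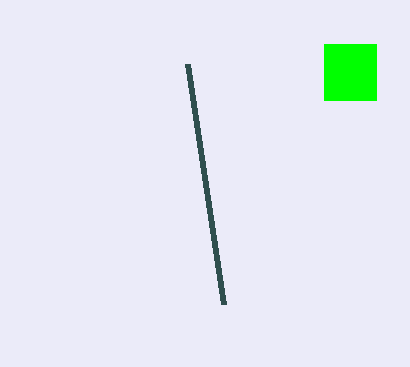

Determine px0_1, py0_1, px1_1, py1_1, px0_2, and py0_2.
px0_1 = 324; py0_1 = 44; px1_1 = 376; py1_1 = 100; px0_2 = 224; py0_2 = 304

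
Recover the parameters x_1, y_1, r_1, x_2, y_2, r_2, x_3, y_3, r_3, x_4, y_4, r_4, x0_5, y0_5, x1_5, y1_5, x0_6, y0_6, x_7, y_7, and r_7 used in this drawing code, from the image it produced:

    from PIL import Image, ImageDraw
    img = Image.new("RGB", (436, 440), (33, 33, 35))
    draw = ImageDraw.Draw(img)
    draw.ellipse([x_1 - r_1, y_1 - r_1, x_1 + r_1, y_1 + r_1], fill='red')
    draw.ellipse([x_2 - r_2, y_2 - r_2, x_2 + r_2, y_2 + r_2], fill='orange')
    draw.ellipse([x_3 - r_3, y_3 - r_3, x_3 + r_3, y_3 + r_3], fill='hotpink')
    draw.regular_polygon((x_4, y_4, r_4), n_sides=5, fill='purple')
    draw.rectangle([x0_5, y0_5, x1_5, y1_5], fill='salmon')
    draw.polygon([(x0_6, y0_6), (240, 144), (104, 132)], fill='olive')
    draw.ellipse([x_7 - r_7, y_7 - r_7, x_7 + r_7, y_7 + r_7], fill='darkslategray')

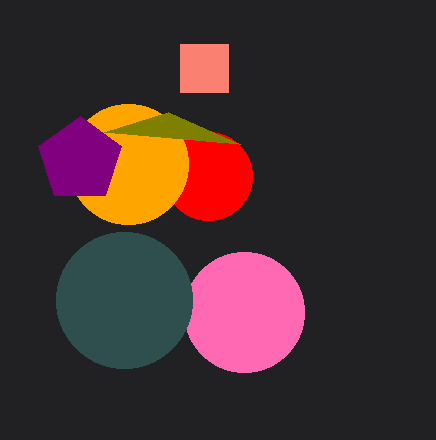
x_1 = 208; y_1 = 176; r_1 = 44; x_2 = 128; y_2 = 164; r_2 = 60; x_3 = 244; y_3 = 312; r_3 = 60; x_4 = 80; y_4 = 160; r_4 = 44; x0_5 = 180; y0_5 = 44; x1_5 = 228; y1_5 = 92; x0_6 = 168; y0_6 = 112; x_7 = 124; y_7 = 300; r_7 = 68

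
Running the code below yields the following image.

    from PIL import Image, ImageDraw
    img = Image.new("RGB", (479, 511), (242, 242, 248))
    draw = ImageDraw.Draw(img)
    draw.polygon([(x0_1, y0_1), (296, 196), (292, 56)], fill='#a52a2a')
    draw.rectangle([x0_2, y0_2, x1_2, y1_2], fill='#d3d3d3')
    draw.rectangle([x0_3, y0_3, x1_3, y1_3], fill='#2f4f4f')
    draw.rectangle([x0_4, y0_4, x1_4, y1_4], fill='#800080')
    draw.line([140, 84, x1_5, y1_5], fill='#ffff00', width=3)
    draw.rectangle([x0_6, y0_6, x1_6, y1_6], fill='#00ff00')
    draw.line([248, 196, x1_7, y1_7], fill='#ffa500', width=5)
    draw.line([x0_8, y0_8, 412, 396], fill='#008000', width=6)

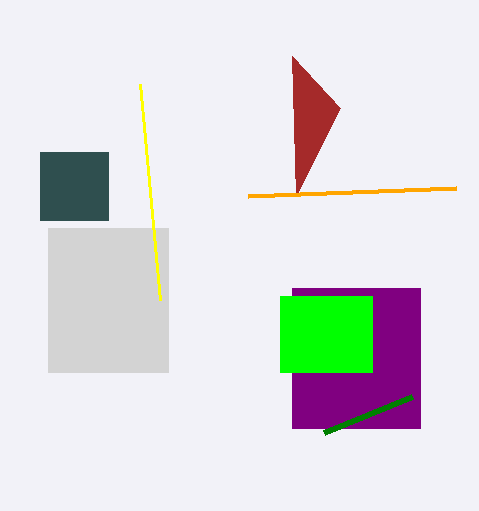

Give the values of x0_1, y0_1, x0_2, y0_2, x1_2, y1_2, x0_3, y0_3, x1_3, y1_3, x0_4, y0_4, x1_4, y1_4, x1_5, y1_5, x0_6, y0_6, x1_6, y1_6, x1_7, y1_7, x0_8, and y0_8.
x0_1 = 340; y0_1 = 108; x0_2 = 48; y0_2 = 228; x1_2 = 168; y1_2 = 372; x0_3 = 40; y0_3 = 152; x1_3 = 108; y1_3 = 220; x0_4 = 292; y0_4 = 288; x1_4 = 420; y1_4 = 428; x1_5 = 160; y1_5 = 300; x0_6 = 280; y0_6 = 296; x1_6 = 372; y1_6 = 372; x1_7 = 456; y1_7 = 188; x0_8 = 324; y0_8 = 432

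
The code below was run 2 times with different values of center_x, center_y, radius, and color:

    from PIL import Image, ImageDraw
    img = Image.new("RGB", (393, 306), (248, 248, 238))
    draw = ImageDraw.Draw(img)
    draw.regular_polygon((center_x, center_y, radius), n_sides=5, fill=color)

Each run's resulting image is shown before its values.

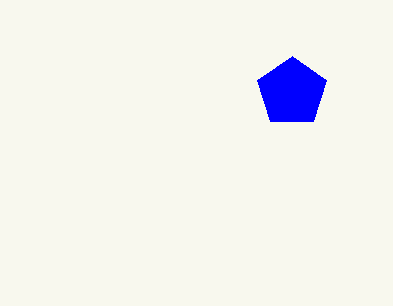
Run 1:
center_x = 292
center_y = 92
radius = 36
color = 'blue'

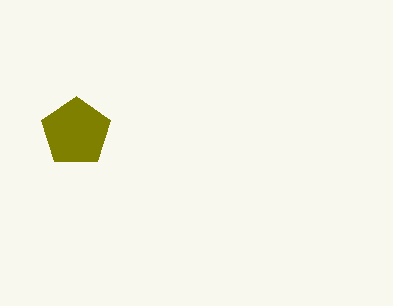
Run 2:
center_x = 76; center_y = 132; radius = 36; color = 'olive'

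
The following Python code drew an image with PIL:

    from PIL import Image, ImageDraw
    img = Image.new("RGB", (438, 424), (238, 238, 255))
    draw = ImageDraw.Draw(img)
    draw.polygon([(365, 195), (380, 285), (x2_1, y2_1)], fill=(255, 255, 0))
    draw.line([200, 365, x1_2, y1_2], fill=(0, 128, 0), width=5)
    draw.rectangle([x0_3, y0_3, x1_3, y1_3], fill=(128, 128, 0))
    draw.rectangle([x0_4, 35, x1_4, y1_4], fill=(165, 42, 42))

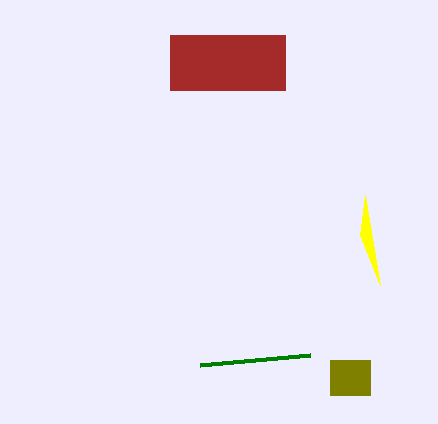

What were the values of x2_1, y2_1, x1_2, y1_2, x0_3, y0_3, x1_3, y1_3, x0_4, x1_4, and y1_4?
x2_1 = 360
y2_1 = 235
x1_2 = 310
y1_2 = 355
x0_3 = 330
y0_3 = 360
x1_3 = 370
y1_3 = 395
x0_4 = 170
x1_4 = 285
y1_4 = 90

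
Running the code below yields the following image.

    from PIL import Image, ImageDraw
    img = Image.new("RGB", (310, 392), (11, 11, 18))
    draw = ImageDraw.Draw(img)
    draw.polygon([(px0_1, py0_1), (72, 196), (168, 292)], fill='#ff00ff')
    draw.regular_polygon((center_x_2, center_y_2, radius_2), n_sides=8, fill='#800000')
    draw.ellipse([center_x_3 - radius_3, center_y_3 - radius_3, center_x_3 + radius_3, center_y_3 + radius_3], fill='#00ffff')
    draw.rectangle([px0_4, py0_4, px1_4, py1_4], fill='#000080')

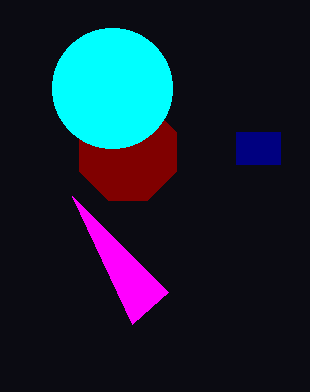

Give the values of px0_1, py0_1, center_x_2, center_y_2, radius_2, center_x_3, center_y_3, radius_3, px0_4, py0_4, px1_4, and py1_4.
px0_1 = 132, py0_1 = 324, center_x_2 = 128, center_y_2 = 152, radius_2 = 52, center_x_3 = 112, center_y_3 = 88, radius_3 = 60, px0_4 = 236, py0_4 = 132, px1_4 = 280, py1_4 = 164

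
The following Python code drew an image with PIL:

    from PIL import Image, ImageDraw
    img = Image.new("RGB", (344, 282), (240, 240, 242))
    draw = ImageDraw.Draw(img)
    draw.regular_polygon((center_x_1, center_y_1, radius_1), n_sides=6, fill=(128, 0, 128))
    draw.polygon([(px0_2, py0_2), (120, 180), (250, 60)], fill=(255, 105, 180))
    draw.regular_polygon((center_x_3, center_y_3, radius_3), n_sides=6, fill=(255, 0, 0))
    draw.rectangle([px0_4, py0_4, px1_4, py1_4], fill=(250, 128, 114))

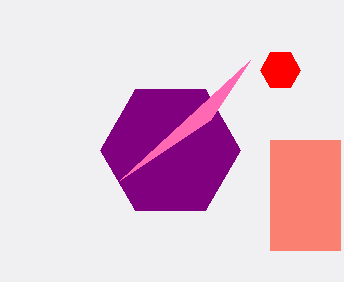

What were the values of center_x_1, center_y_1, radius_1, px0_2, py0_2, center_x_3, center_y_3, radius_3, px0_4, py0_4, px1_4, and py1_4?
center_x_1 = 170, center_y_1 = 150, radius_1 = 70, px0_2 = 210, py0_2 = 120, center_x_3 = 280, center_y_3 = 70, radius_3 = 20, px0_4 = 270, py0_4 = 140, px1_4 = 340, py1_4 = 250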